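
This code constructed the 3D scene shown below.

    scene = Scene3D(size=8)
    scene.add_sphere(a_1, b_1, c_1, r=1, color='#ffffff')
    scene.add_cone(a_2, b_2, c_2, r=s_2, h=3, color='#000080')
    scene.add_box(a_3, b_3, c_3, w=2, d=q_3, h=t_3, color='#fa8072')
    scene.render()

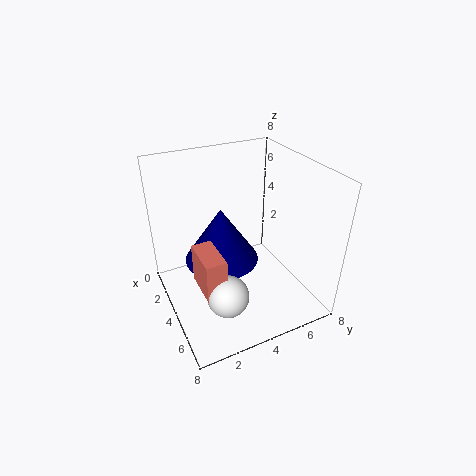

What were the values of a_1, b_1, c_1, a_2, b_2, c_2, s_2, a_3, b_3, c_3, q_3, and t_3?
a_1 = 7
b_1 = 2
c_1 = 3
a_2 = 4
b_2 = 3
c_2 = 3
s_2 = 2
a_3 = 5
b_3 = 1
c_3 = 3
q_3 = 1
t_3 = 2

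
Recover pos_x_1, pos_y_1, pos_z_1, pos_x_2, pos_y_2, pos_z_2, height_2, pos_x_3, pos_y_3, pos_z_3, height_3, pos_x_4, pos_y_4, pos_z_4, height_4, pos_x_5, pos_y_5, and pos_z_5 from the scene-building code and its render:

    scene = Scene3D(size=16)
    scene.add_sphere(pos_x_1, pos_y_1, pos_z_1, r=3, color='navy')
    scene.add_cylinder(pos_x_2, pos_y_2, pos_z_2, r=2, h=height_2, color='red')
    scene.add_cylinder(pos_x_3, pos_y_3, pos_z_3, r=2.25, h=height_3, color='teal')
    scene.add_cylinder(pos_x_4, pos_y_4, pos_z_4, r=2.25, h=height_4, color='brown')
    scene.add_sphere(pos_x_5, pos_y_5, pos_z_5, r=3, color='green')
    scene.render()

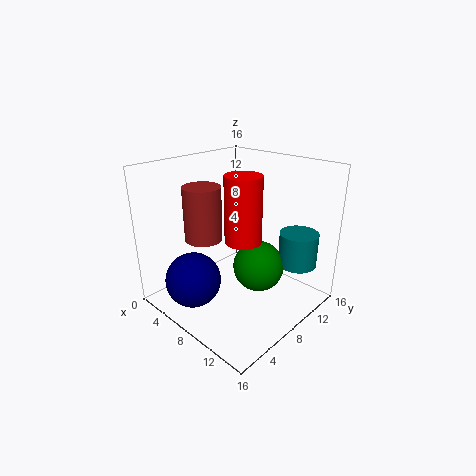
pos_x_1 = 6
pos_y_1 = 3
pos_z_1 = 4
pos_x_2 = 9
pos_y_2 = 7.75
pos_z_2 = 8
height_2 = 7.25
pos_x_3 = 12.25
pos_y_3 = 13.75
pos_z_3 = 4
height_3 = 4
pos_x_4 = 3
pos_y_4 = 7.25
pos_z_4 = 6.5
height_4 = 6.5
pos_x_5 = 9
pos_y_5 = 10.5
pos_z_5 = 3.75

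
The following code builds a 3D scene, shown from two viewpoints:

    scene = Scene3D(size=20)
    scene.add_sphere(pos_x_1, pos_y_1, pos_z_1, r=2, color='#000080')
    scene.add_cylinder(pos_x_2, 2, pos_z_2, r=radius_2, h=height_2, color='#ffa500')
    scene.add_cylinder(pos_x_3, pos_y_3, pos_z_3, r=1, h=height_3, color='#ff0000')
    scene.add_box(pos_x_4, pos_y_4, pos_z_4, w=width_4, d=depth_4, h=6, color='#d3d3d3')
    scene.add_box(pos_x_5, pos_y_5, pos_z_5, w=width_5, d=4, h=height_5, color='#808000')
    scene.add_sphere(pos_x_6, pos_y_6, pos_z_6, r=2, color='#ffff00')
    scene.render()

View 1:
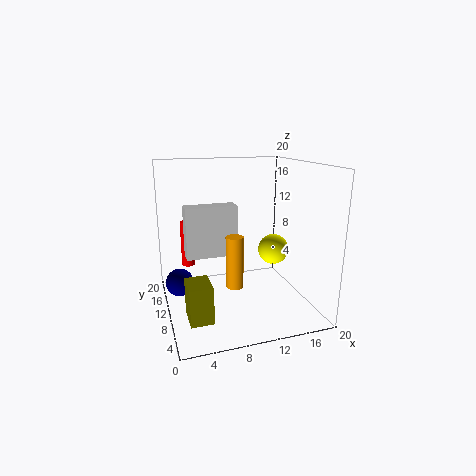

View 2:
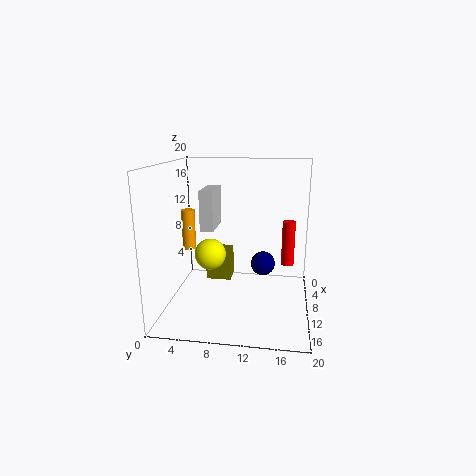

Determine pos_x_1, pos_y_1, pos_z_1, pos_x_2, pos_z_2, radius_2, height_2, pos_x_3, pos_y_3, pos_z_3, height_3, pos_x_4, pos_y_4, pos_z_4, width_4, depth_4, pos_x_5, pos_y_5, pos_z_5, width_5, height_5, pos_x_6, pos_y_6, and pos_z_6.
pos_x_1 = 2, pos_y_1 = 13, pos_z_1 = 3, pos_x_2 = 7, pos_z_2 = 7, radius_2 = 1, height_2 = 6, pos_x_3 = 4, pos_y_3 = 17, pos_z_3 = 4, height_3 = 7, pos_x_4 = 2, pos_y_4 = 4, pos_z_4 = 10, width_4 = 6, depth_4 = 2, pos_x_5 = 2, pos_y_5 = 4, pos_z_5 = 1, width_5 = 3, height_5 = 5, pos_x_6 = 14, pos_y_6 = 7, pos_z_6 = 9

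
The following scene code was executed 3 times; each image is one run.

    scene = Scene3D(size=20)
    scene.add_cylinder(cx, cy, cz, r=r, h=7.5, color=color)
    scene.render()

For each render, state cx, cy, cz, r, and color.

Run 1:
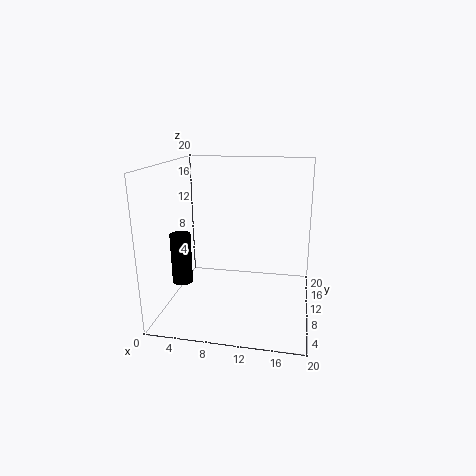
cx = 1.5; cy = 10; cz = 2.5; r = 1.5; color = 'black'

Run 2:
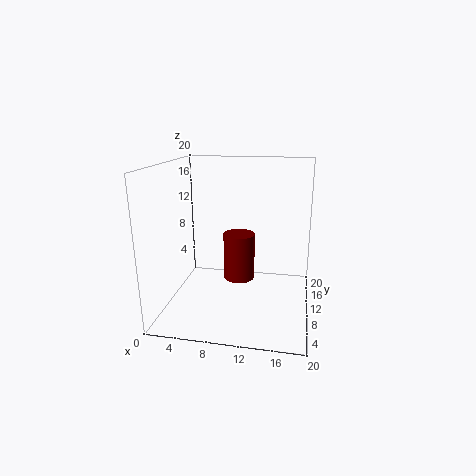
cx = 9; cy = 16; cz = 1; r = 2.5; color = 'maroon'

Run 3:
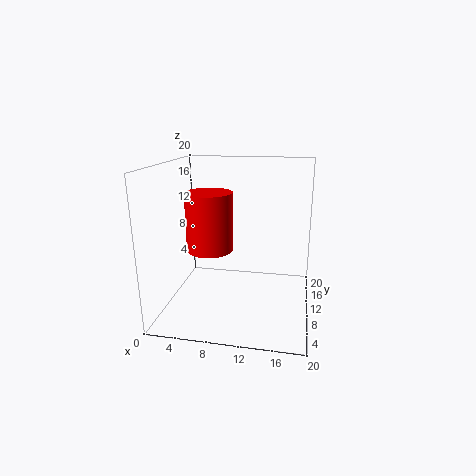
cx = 7; cy = 6.5; cz = 9.5; r = 3; color = 'red'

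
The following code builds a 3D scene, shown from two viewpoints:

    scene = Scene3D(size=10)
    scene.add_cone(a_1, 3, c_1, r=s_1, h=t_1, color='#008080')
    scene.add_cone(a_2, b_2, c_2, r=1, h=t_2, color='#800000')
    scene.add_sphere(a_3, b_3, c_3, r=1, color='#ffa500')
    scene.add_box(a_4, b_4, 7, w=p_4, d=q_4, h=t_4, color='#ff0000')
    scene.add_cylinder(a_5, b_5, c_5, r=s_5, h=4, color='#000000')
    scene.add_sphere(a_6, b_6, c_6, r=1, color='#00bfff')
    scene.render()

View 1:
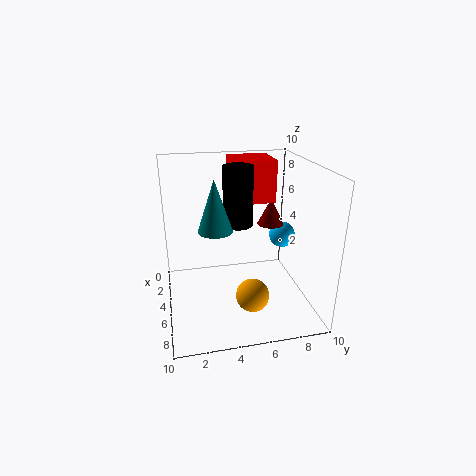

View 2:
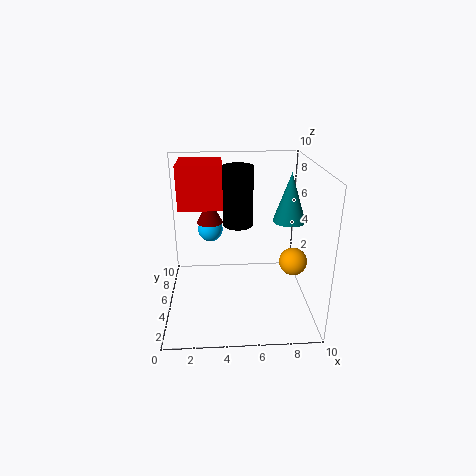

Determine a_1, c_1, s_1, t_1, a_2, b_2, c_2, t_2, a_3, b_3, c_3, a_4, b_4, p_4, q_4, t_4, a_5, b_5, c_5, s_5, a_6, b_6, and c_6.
a_1 = 8; c_1 = 7; s_1 = 1; t_1 = 3; a_2 = 3; b_2 = 8; c_2 = 5; t_2 = 2; a_3 = 9; b_3 = 5; c_3 = 3; a_4 = 1; b_4 = 5; p_4 = 3; q_4 = 3; t_4 = 3; a_5 = 5; b_5 = 5; c_5 = 6; s_5 = 1; a_6 = 3; b_6 = 9; c_6 = 4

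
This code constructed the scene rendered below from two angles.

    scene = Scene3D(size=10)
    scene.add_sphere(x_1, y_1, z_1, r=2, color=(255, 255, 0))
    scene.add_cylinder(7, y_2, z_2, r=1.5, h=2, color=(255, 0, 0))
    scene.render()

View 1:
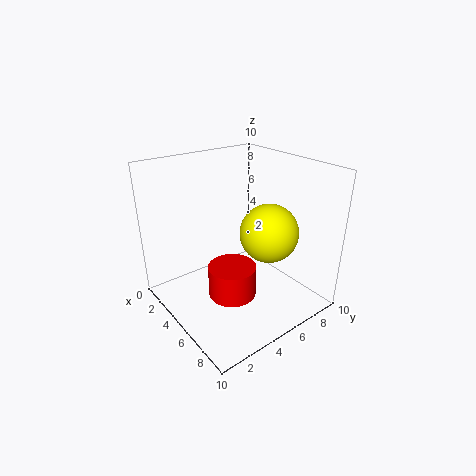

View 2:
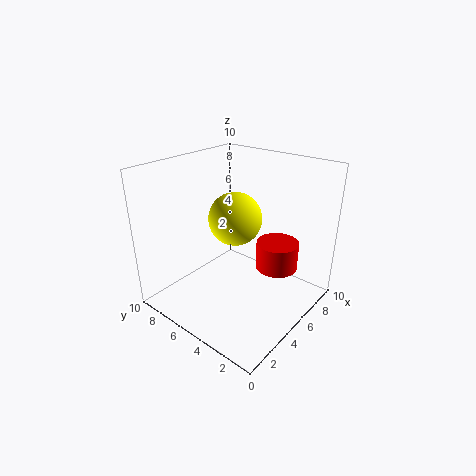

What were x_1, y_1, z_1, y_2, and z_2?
x_1 = 6.5; y_1 = 6.5; z_1 = 5.5; y_2 = 3; z_2 = 2.5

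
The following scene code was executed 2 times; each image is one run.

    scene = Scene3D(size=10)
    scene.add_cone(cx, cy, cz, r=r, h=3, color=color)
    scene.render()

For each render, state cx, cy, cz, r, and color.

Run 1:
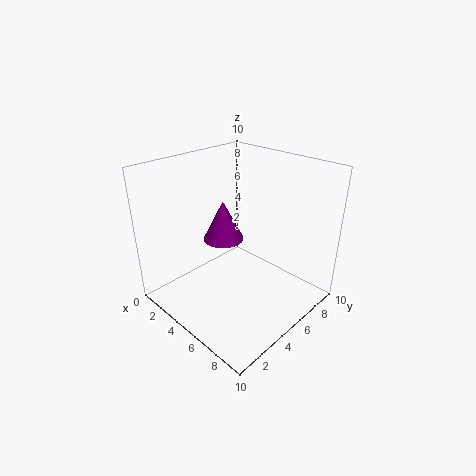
cx = 3
cy = 5.5
cz = 4
r = 1.5
color = 'purple'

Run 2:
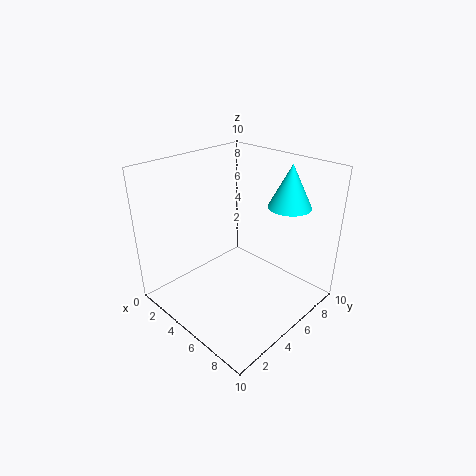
cx = 7
cy = 8
cz = 7
r = 1.5
color = 'cyan'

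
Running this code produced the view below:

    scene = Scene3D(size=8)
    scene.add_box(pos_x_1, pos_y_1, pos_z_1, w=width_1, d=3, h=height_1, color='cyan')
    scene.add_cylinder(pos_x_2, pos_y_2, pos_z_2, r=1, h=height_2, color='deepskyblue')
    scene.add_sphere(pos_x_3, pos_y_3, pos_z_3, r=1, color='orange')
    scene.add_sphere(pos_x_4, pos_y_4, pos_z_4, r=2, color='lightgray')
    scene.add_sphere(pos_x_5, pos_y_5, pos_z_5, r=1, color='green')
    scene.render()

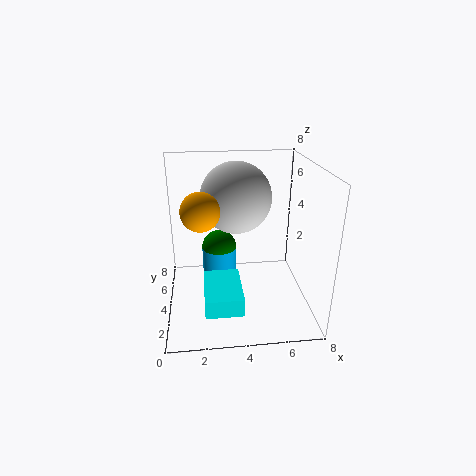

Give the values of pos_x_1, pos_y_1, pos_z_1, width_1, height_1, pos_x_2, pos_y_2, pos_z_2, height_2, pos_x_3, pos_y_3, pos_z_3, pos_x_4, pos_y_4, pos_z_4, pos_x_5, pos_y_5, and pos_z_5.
pos_x_1 = 2
pos_y_1 = 1
pos_z_1 = 1
width_1 = 2
height_1 = 1
pos_x_2 = 3
pos_y_2 = 5
pos_z_2 = 1
height_2 = 2
pos_x_3 = 2
pos_y_3 = 3
pos_z_3 = 6
pos_x_4 = 4
pos_y_4 = 5
pos_z_4 = 6
pos_x_5 = 3
pos_y_5 = 5
pos_z_5 = 3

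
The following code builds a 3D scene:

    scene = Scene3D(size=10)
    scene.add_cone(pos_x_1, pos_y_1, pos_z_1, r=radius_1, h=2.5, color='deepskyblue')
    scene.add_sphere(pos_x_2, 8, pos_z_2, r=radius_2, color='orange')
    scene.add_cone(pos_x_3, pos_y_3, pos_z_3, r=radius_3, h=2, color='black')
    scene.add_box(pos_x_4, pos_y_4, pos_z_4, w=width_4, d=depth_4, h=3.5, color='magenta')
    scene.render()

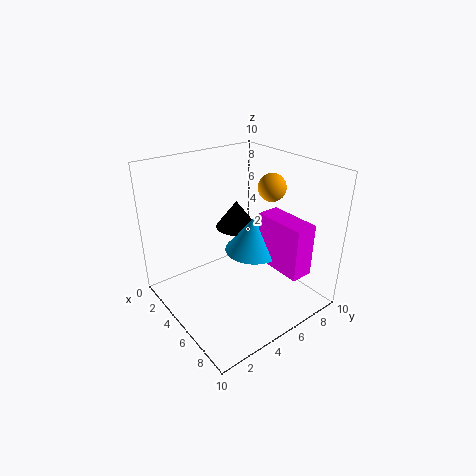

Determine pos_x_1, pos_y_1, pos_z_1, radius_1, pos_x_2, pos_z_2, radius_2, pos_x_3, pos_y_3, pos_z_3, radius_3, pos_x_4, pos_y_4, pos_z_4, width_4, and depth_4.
pos_x_1 = 5.5, pos_y_1 = 6, pos_z_1 = 4, radius_1 = 2, pos_x_2 = 5, pos_z_2 = 8, radius_2 = 1, pos_x_3 = 3.5, pos_y_3 = 6, pos_z_3 = 5, radius_3 = 1.5, pos_x_4 = 6, pos_y_4 = 6, pos_z_4 = 3.5, width_4 = 3.5, depth_4 = 1.5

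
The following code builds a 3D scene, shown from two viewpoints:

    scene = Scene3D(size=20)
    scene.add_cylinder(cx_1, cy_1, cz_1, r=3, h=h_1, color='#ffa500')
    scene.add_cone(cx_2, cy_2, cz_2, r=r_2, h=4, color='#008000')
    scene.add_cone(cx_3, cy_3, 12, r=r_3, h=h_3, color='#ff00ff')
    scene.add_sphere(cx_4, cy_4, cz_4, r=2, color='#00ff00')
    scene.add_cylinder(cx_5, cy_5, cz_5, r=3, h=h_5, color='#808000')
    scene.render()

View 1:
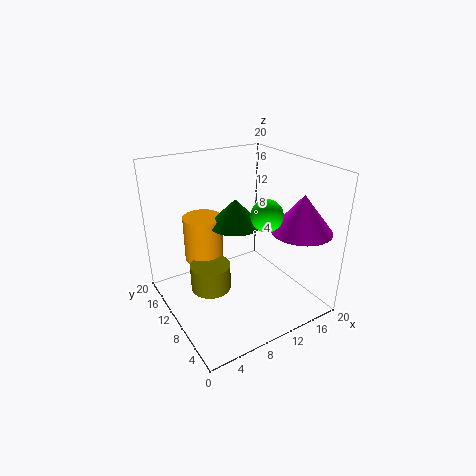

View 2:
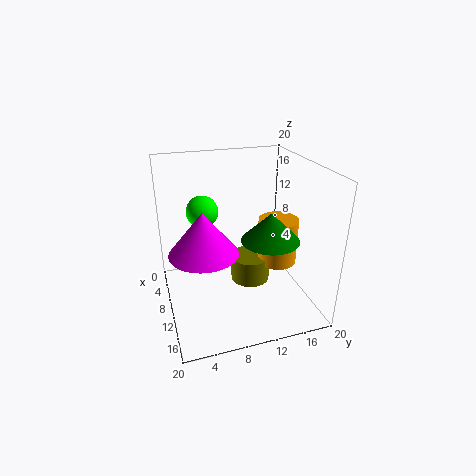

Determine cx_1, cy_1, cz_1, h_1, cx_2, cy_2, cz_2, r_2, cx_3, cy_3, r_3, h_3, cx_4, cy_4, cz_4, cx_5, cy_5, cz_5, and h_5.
cx_1 = 8; cy_1 = 17; cz_1 = 4; h_1 = 7; cx_2 = 12; cy_2 = 14; cz_2 = 10; r_2 = 4; cx_3 = 16; cy_3 = 4; r_3 = 4; h_3 = 5; cx_4 = 11; cy_4 = 5; cz_4 = 15; cx_5 = 7; cy_5 = 13; cz_5 = 1; h_5 = 4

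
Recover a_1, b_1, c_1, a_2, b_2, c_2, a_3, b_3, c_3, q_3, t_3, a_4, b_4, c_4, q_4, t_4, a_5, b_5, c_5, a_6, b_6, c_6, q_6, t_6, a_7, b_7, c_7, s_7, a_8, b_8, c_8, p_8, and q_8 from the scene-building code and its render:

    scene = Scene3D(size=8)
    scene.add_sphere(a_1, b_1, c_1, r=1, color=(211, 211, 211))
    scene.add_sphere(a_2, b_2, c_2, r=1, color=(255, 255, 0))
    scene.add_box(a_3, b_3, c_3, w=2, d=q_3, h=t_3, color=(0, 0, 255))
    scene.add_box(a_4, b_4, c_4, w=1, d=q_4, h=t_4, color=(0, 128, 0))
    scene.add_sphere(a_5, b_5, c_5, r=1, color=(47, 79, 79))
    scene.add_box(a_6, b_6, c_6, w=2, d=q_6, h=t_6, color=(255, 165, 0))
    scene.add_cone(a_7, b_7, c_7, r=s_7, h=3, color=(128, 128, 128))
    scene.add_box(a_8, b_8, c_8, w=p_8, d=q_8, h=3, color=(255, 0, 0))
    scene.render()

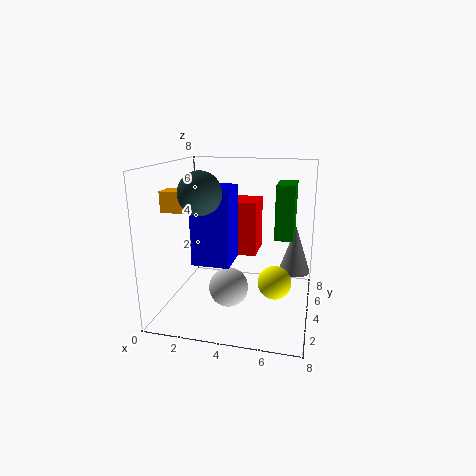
a_1 = 4; b_1 = 2; c_1 = 2; a_2 = 6; b_2 = 5; c_2 = 1; a_3 = 2; b_3 = 2; c_3 = 3; q_3 = 2; t_3 = 4; a_4 = 6; b_4 = 4; c_4 = 4; q_4 = 2; t_4 = 3; a_5 = 3; b_5 = 1; c_5 = 7; a_6 = 1; b_6 = 1; c_6 = 6; q_6 = 1; t_6 = 1; a_7 = 7; b_7 = 7; c_7 = 1; s_7 = 1; a_8 = 3; b_8 = 4; c_8 = 3; p_8 = 2; q_8 = 2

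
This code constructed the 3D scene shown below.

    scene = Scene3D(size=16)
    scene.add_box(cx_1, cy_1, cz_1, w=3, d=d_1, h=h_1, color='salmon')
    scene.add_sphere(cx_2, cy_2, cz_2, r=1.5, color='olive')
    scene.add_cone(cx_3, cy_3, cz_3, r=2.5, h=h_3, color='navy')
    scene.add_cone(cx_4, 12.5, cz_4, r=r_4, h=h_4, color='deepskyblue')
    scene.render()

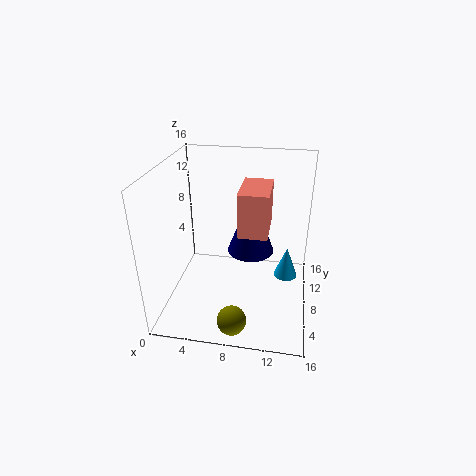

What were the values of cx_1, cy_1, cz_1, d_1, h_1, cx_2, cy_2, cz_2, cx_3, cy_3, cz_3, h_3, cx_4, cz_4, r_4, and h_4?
cx_1 = 8.5, cy_1 = 4.5, cz_1 = 10, d_1 = 5, h_1 = 4.5, cx_2 = 8.5, cy_2 = 1.5, cz_2 = 2, cx_3 = 9.5, cy_3 = 7.5, cz_3 = 7, h_3 = 6.5, cx_4 = 13.5, cz_4 = 0.5, r_4 = 1.5, h_4 = 4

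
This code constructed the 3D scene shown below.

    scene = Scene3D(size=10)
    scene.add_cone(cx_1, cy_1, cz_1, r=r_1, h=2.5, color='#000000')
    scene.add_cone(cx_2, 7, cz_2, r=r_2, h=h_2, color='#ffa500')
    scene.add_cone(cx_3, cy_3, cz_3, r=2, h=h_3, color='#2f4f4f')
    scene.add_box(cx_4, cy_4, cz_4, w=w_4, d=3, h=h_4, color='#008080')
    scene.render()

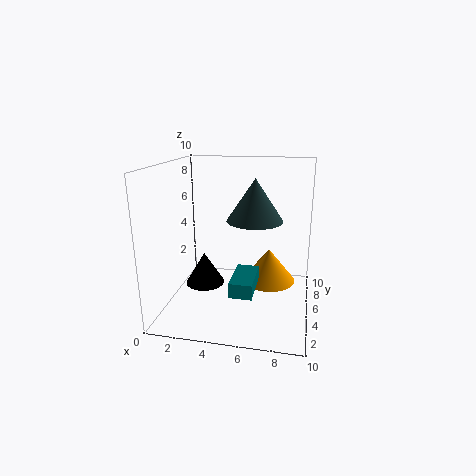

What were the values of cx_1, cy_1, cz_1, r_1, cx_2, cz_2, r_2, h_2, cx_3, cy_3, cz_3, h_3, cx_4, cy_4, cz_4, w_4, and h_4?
cx_1 = 2; cy_1 = 6.5; cz_1 = 0.5; r_1 = 1.5; cx_2 = 7; cz_2 = 1; r_2 = 2; h_2 = 2.5; cx_3 = 6; cy_3 = 6; cz_3 = 6; h_3 = 3; cx_4 = 5; cy_4 = 2; cz_4 = 2; w_4 = 1.5; h_4 = 1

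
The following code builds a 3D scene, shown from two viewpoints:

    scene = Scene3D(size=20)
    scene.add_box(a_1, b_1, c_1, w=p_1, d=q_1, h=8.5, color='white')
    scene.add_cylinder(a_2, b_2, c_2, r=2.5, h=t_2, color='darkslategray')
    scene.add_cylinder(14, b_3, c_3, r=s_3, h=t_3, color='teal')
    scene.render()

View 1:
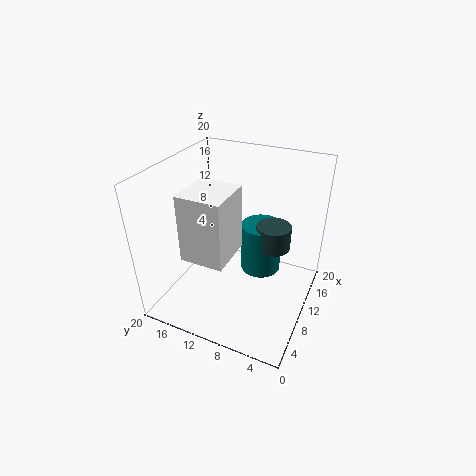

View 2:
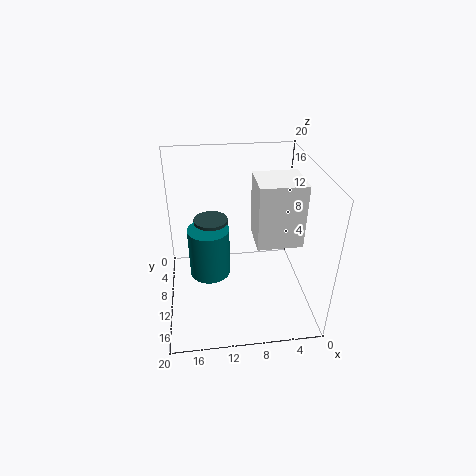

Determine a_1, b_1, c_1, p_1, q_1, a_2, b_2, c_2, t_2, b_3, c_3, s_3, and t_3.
a_1 = 2
b_1 = 8.5
c_1 = 10.5
p_1 = 6
q_1 = 5.5
a_2 = 13.5
b_2 = 6
c_2 = 7.5
t_2 = 3.5
b_3 = 8
c_3 = 3
s_3 = 3
t_3 = 7.5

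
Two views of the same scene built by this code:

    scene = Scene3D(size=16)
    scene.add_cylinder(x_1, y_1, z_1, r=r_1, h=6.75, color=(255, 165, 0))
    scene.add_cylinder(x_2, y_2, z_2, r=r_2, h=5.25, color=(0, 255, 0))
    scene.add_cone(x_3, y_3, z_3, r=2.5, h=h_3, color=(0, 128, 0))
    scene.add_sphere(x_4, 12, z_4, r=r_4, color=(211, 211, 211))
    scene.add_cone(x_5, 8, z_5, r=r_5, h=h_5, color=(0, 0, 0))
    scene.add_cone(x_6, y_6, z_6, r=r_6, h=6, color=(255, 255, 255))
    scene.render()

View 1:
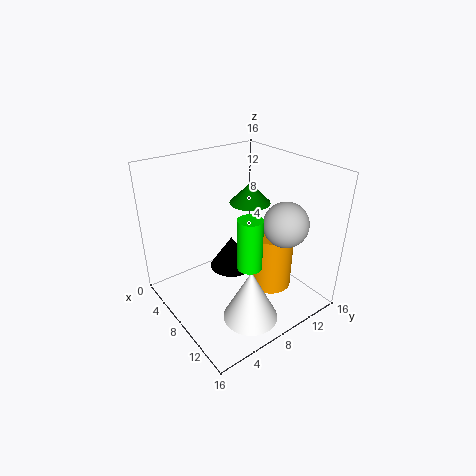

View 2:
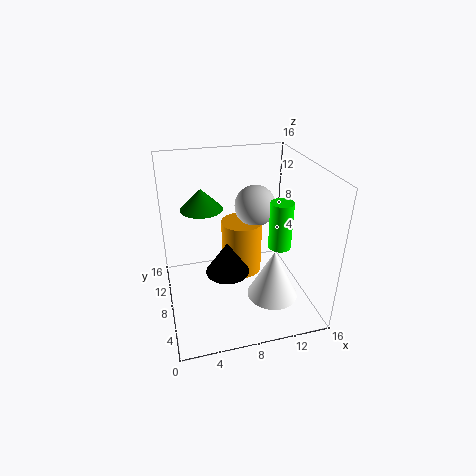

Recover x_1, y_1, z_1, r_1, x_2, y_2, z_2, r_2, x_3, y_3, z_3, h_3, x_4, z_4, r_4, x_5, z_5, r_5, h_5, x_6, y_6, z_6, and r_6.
x_1 = 9.5; y_1 = 11.75; z_1 = 1.25; r_1 = 2.5; x_2 = 12.25; y_2 = 6.25; z_2 = 7.25; r_2 = 1.25; x_3 = 4.75; y_3 = 12.25; z_3 = 10; h_3 = 2.5; x_4 = 11.25; z_4 = 9.75; r_4 = 2.5; x_5 = 6.75; z_5 = 3.75; r_5 = 2.5; h_5 = 3.75; x_6 = 12; y_6 = 6.75; z_6 = 0.25; r_6 = 3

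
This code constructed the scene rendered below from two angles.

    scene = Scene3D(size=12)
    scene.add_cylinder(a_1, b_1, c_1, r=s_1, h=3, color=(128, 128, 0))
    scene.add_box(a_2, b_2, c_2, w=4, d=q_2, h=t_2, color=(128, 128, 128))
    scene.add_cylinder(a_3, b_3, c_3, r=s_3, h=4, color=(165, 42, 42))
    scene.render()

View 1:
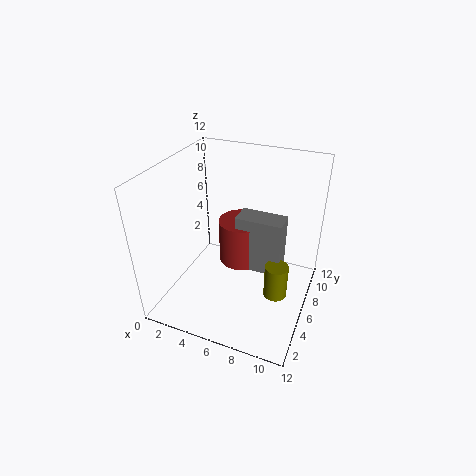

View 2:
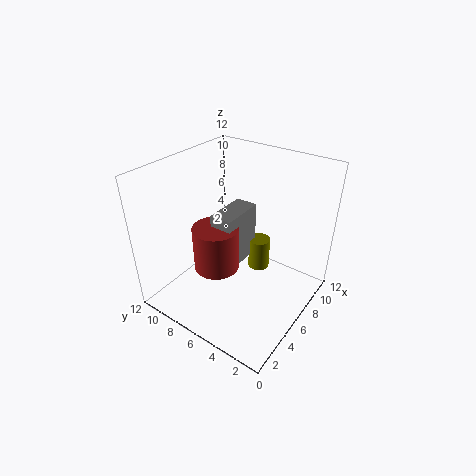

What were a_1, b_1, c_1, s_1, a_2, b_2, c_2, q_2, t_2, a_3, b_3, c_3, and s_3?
a_1 = 9.5
b_1 = 6
c_1 = 1
s_1 = 1
a_2 = 5.5
b_2 = 6.5
c_2 = 2.5
q_2 = 2
t_2 = 5
a_3 = 5.5
b_3 = 8
c_3 = 2.5
s_3 = 2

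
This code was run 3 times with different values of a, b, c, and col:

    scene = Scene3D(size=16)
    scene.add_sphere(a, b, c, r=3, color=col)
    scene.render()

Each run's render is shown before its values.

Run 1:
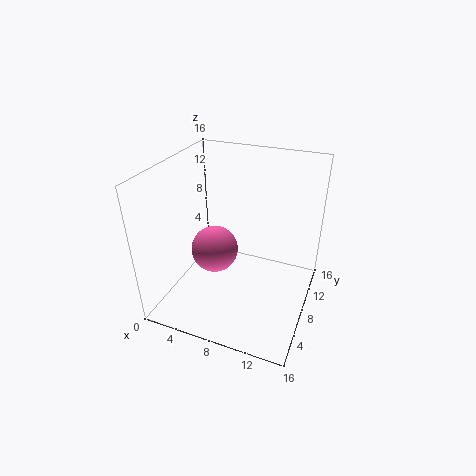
a = 3.5; b = 11; c = 3.5; col = 'hotpink'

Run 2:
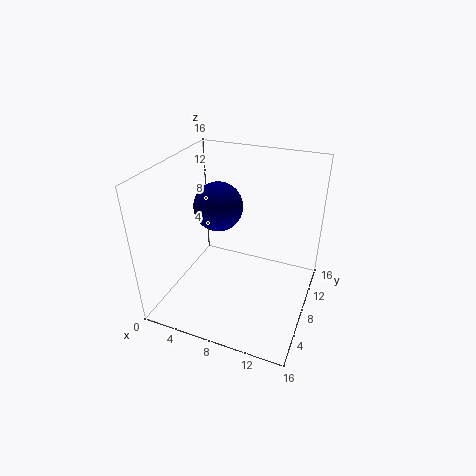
a = 4; b = 11.5; c = 9.5; col = 'navy'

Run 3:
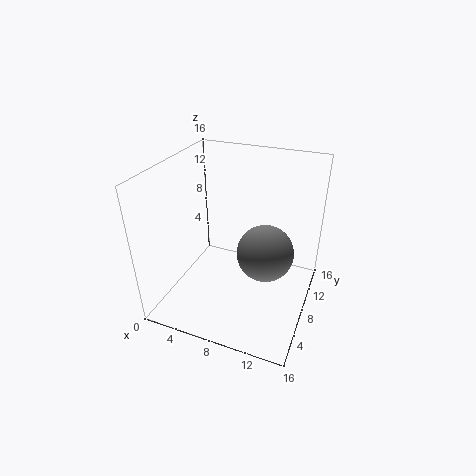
a = 11.5; b = 7; c = 7.5; col = 'gray'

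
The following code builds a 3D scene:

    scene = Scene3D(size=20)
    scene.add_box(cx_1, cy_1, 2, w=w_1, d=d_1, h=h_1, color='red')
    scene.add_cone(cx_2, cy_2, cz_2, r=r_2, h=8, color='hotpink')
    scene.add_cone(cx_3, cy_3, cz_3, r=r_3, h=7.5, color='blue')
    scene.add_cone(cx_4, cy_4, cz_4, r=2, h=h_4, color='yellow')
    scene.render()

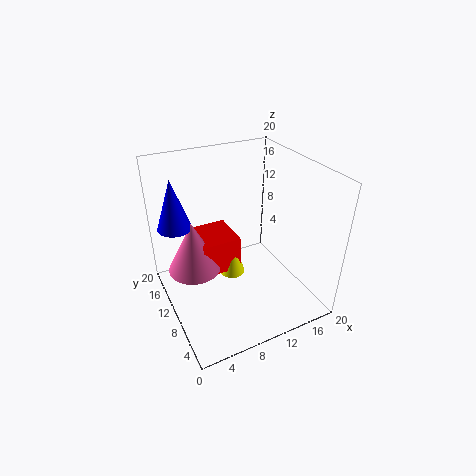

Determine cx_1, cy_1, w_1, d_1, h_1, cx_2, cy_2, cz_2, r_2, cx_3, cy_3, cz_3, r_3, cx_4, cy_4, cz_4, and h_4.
cx_1 = 6
cy_1 = 13
w_1 = 6
d_1 = 6.5
h_1 = 5.5
cx_2 = 5
cy_2 = 15
cz_2 = 3
r_2 = 4
cx_3 = 3
cy_3 = 16.5
cz_3 = 10
r_3 = 2.5
cx_4 = 11
cy_4 = 14
cz_4 = 1
h_4 = 6.5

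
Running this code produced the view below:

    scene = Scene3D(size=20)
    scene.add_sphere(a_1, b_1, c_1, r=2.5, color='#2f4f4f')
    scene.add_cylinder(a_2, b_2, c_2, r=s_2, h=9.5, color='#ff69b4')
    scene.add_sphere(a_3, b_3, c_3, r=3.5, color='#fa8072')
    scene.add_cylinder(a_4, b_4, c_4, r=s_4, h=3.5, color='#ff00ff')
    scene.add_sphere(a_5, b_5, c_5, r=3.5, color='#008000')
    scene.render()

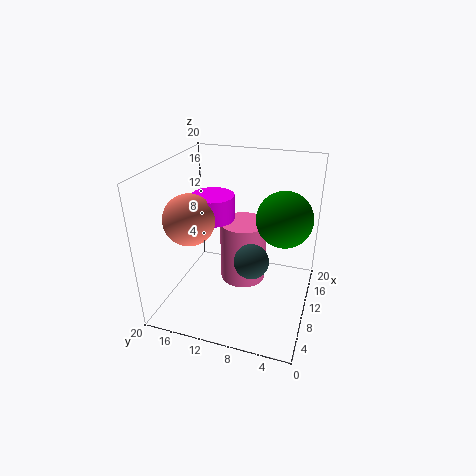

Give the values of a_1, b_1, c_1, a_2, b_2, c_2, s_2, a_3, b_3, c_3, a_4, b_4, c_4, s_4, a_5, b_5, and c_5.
a_1 = 10, b_1 = 8, c_1 = 6.5, a_2 = 14, b_2 = 10.5, c_2 = 1, s_2 = 3.5, a_3 = 7.5, b_3 = 16, c_3 = 13, a_4 = 11, b_4 = 14, c_4 = 12, s_4 = 3, a_5 = 8.5, b_5 = 3.5, c_5 = 14.5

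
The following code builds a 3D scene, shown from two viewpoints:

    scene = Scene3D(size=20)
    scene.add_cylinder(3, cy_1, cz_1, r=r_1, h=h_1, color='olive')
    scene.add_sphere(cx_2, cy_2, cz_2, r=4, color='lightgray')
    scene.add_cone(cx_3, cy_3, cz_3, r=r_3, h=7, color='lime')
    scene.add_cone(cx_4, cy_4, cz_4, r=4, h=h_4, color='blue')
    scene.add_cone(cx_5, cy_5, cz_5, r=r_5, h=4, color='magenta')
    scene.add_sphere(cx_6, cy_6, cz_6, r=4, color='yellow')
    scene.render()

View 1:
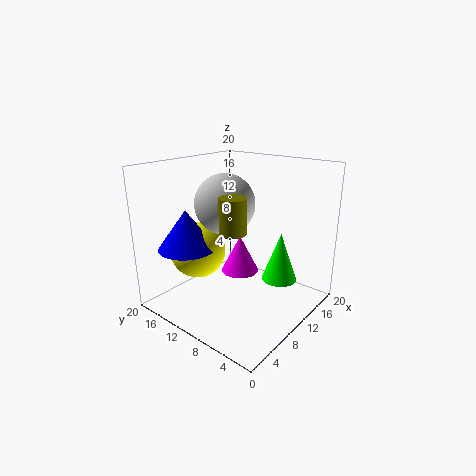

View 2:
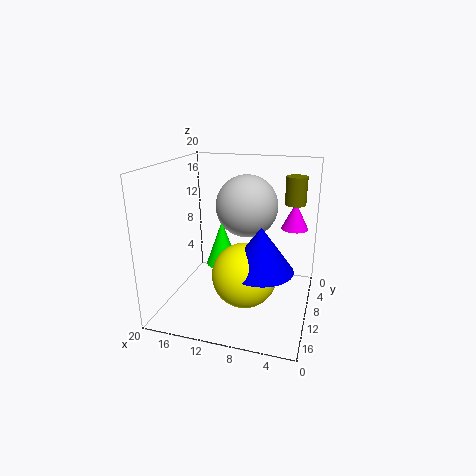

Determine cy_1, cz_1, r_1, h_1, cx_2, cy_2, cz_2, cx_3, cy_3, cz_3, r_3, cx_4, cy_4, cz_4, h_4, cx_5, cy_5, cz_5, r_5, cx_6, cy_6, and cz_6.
cy_1 = 5, cz_1 = 14, r_1 = 1.5, h_1 = 4, cx_2 = 8.5, cy_2 = 11, cz_2 = 15, cx_3 = 14, cy_3 = 5.5, cz_3 = 3.5, r_3 = 2.5, cx_4 = 5.5, cy_4 = 15.5, cz_4 = 8.5, h_4 = 5.5, cx_5 = 3, cy_5 = 4, cz_5 = 10, r_5 = 2, cx_6 = 7.5, cy_6 = 15.5, cz_6 = 7.5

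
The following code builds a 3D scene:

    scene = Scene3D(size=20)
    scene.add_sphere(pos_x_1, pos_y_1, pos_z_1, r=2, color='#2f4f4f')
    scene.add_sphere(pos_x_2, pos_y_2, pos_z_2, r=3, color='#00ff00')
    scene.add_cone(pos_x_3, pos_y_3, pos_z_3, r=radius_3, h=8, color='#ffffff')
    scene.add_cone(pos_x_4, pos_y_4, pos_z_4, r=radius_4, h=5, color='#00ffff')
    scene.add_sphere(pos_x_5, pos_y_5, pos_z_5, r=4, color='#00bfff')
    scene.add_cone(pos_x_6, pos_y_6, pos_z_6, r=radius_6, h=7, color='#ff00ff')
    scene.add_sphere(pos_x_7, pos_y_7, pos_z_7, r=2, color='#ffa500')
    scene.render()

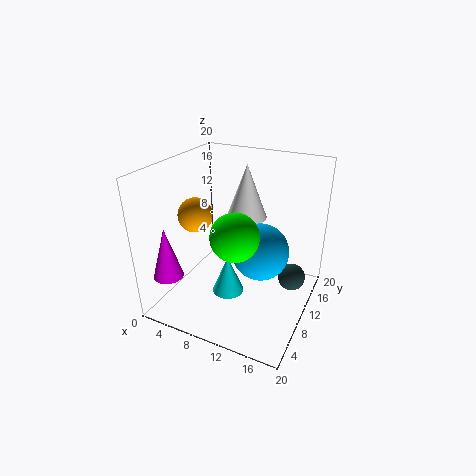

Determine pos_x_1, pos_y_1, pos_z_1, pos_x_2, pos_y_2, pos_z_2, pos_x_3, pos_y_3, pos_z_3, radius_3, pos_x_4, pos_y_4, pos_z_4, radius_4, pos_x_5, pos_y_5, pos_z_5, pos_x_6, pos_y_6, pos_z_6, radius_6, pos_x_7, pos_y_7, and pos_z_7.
pos_x_1 = 17; pos_y_1 = 14; pos_z_1 = 3; pos_x_2 = 12; pos_y_2 = 5; pos_z_2 = 13; pos_x_3 = 9; pos_y_3 = 15; pos_z_3 = 11; radius_3 = 3; pos_x_4 = 11; pos_y_4 = 5; pos_z_4 = 5; radius_4 = 2; pos_x_5 = 13; pos_y_5 = 11; pos_z_5 = 8; pos_x_6 = 3; pos_y_6 = 3; pos_z_6 = 6; radius_6 = 2; pos_x_7 = 8; pos_y_7 = 3; pos_z_7 = 16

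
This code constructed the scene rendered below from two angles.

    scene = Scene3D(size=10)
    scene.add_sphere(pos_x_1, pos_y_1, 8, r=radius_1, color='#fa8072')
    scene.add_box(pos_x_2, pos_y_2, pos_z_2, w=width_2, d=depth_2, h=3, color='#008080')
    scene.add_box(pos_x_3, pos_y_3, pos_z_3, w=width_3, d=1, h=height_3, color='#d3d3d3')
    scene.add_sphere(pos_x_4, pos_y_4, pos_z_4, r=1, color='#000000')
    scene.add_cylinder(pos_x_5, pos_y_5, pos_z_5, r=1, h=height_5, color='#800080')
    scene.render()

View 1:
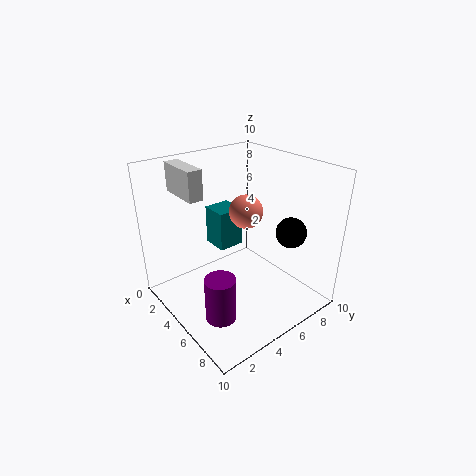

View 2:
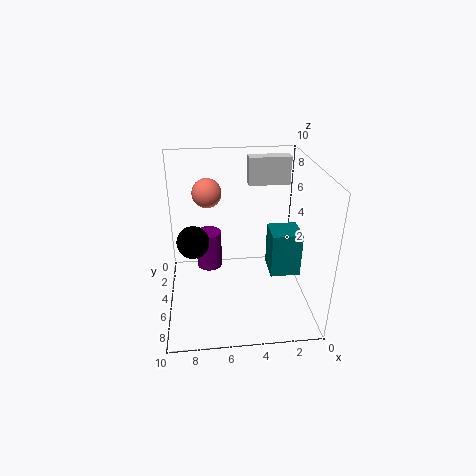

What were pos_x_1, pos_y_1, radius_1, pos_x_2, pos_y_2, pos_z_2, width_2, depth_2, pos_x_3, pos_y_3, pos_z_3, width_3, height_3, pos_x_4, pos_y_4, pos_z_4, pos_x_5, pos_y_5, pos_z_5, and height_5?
pos_x_1 = 7
pos_y_1 = 4
radius_1 = 1
pos_x_2 = 1
pos_y_2 = 5
pos_z_2 = 3
width_2 = 2
depth_2 = 2
pos_x_3 = 1
pos_y_3 = 2
pos_z_3 = 8
width_3 = 3
height_3 = 2
pos_x_4 = 8
pos_y_4 = 7
pos_z_4 = 6
pos_x_5 = 7
pos_y_5 = 2
pos_z_5 = 1
height_5 = 3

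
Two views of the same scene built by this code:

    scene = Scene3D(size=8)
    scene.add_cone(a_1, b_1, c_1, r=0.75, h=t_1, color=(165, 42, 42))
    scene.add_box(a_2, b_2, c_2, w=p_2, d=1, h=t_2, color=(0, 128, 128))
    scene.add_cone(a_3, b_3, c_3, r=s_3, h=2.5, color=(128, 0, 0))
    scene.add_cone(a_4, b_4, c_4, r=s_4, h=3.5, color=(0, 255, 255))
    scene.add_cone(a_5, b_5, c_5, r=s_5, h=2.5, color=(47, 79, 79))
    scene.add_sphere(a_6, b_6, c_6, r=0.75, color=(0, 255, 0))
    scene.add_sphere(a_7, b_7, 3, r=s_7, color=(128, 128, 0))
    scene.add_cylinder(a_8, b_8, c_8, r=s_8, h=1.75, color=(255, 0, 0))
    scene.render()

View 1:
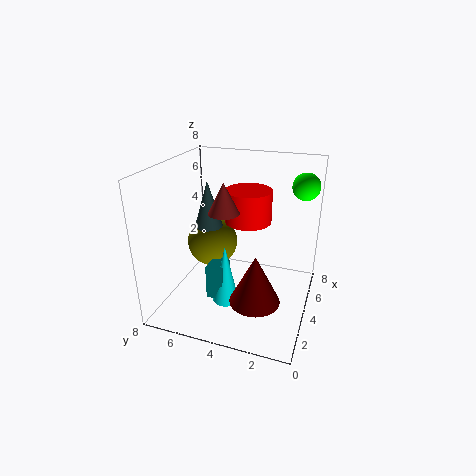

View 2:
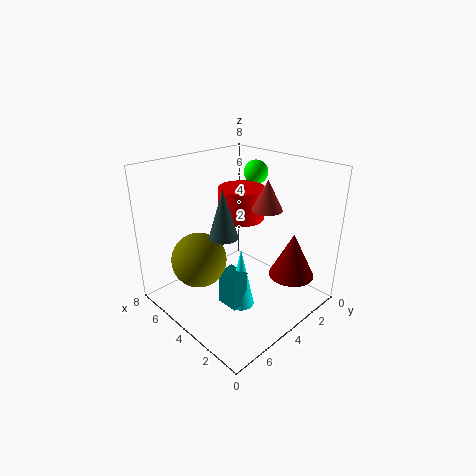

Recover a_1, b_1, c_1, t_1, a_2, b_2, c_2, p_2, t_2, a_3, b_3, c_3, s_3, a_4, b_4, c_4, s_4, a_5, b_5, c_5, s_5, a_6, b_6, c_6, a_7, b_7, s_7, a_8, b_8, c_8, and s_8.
a_1 = 2
b_1 = 4
c_1 = 6.25
t_1 = 1.5
a_2 = 2.75
b_2 = 4.5
c_2 = 0.5
p_2 = 1.25
t_2 = 2
a_3 = 1.5
b_3 = 2.25
c_3 = 2
s_3 = 1.25
a_4 = 3.25
b_4 = 4.5
c_4 = 0.25
s_4 = 0.75
a_5 = 3.5
b_5 = 5.5
c_5 = 4.75
s_5 = 0.75
a_6 = 5.75
b_6 = 0.75
c_6 = 6.75
a_7 = 5
b_7 = 6
s_7 = 1.5
a_8 = 4.25
b_8 = 3.5
c_8 = 5
s_8 = 1.25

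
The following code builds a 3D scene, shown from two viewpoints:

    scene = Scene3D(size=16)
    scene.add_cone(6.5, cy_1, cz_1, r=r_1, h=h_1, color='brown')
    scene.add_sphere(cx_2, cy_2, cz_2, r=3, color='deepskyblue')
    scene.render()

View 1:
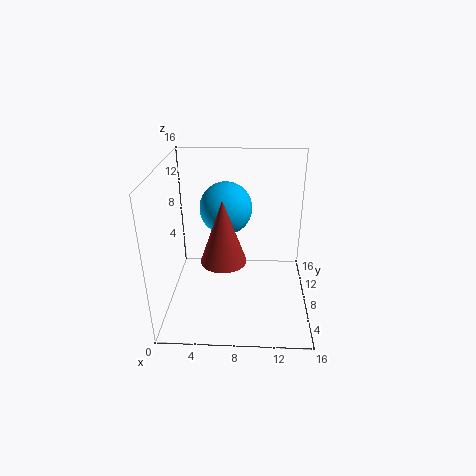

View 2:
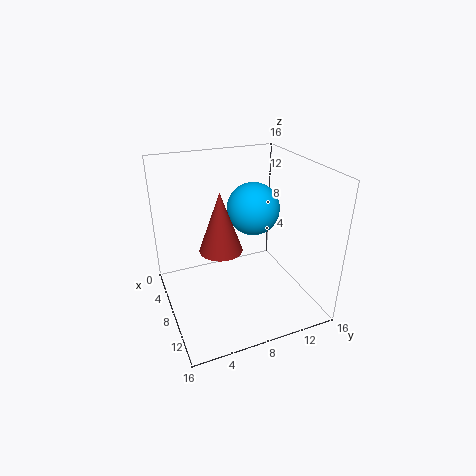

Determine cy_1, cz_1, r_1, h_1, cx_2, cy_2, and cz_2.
cy_1 = 6.5
cz_1 = 6
r_1 = 2.5
h_1 = 7
cx_2 = 6.5
cy_2 = 10.5
cz_2 = 10.5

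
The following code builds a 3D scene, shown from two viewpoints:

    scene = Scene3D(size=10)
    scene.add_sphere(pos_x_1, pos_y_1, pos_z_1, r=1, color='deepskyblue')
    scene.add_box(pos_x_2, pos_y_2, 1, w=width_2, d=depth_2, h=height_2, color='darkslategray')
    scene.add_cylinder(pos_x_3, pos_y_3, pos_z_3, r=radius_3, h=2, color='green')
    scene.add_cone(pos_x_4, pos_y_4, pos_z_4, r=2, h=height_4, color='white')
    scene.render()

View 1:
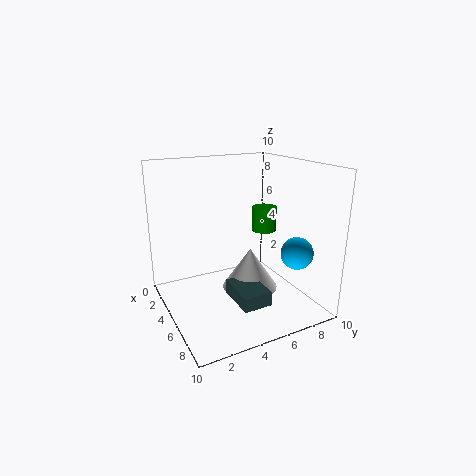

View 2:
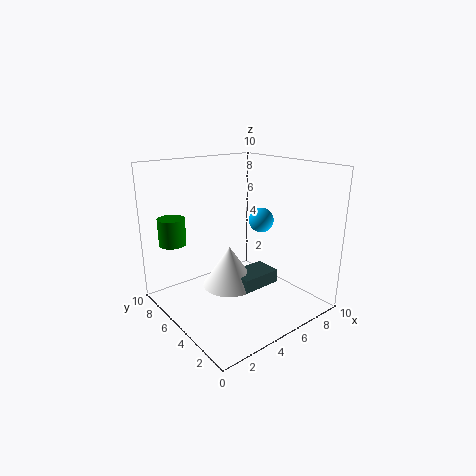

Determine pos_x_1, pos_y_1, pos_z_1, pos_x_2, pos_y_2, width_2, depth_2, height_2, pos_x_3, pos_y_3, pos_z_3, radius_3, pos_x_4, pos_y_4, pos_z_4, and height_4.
pos_x_1 = 9, pos_y_1 = 7, pos_z_1 = 5, pos_x_2 = 5, pos_y_2 = 4, width_2 = 3, depth_2 = 2, height_2 = 1, pos_x_3 = 2, pos_y_3 = 9, pos_z_3 = 4, radius_3 = 1, pos_x_4 = 5, pos_y_4 = 6, pos_z_4 = 1, height_4 = 3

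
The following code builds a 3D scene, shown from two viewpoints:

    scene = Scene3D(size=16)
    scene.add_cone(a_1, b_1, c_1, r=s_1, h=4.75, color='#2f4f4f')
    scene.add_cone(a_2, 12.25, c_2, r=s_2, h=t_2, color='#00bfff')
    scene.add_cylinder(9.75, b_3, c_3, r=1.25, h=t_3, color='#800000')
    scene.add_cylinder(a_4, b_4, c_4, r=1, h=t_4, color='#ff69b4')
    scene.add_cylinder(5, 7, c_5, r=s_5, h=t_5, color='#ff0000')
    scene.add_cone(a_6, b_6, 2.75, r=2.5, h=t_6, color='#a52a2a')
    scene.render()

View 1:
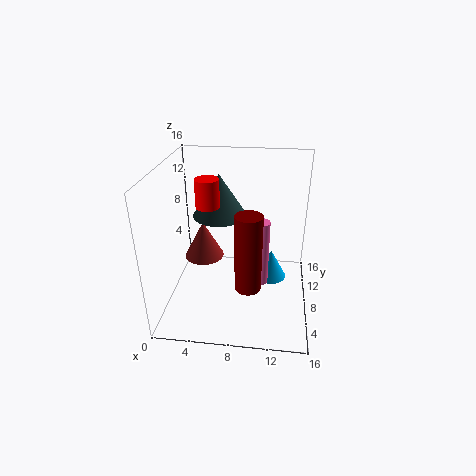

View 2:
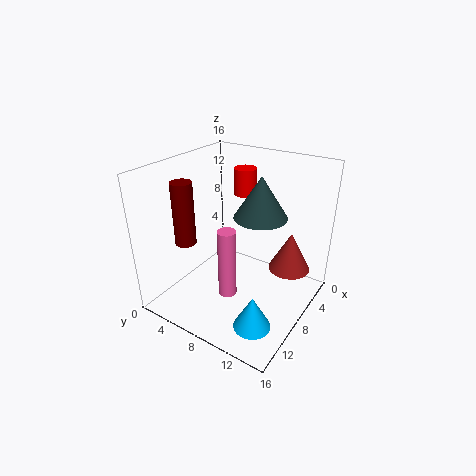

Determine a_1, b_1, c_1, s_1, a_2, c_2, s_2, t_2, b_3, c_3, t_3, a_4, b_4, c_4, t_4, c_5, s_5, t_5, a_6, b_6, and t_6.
a_1 = 5.75
b_1 = 9.5
c_1 = 10
s_1 = 3
a_2 = 11.75
c_2 = 0.25
s_2 = 2
t_2 = 3.75
b_3 = 1.75
c_3 = 6.25
t_3 = 7.5
a_4 = 10.5
b_4 = 8.25
c_4 = 2.25
t_4 = 7.75
c_5 = 12
s_5 = 1.25
t_5 = 3
a_6 = 3
b_6 = 12.25
t_6 = 4.75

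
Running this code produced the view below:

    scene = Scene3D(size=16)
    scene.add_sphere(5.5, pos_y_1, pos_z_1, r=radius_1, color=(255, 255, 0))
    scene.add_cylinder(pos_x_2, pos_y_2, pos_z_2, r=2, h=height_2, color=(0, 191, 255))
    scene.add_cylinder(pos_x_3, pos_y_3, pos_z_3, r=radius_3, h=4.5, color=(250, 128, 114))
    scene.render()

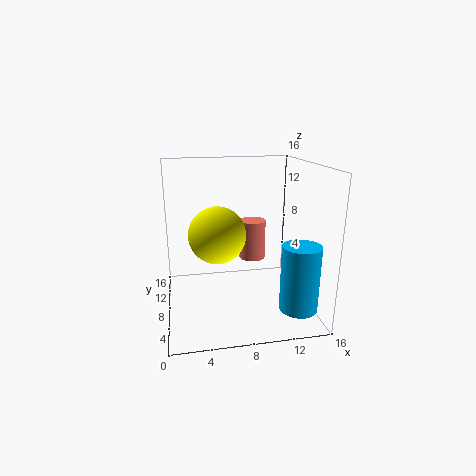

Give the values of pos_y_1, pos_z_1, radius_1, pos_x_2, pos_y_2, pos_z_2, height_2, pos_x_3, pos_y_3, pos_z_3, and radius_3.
pos_y_1 = 6.5
pos_z_1 = 9
radius_1 = 3
pos_x_2 = 13.5
pos_y_2 = 3
pos_z_2 = 1.5
height_2 = 7
pos_x_3 = 10
pos_y_3 = 9.5
pos_z_3 = 5
radius_3 = 1.5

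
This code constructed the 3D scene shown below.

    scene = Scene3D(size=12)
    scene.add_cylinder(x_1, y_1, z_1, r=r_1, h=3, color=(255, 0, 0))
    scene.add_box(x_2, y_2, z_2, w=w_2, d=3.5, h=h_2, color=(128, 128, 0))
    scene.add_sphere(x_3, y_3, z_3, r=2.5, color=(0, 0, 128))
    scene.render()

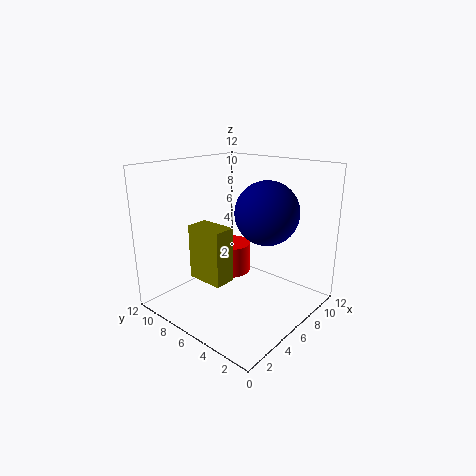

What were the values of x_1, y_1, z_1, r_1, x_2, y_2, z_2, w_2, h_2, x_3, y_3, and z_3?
x_1 = 9.5
y_1 = 10
z_1 = 0.5
r_1 = 2
x_2 = 4.5
y_2 = 7
z_2 = 1.5
w_2 = 2
h_2 = 5
x_3 = 6.5
y_3 = 3.5
z_3 = 8.5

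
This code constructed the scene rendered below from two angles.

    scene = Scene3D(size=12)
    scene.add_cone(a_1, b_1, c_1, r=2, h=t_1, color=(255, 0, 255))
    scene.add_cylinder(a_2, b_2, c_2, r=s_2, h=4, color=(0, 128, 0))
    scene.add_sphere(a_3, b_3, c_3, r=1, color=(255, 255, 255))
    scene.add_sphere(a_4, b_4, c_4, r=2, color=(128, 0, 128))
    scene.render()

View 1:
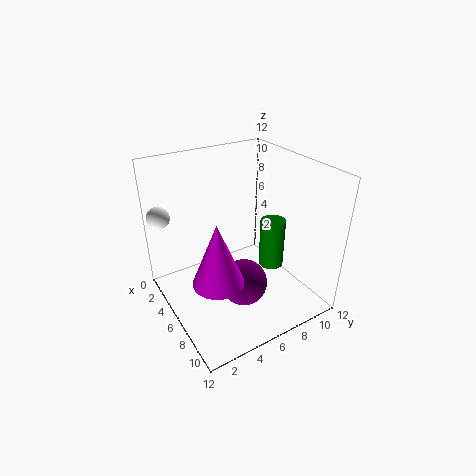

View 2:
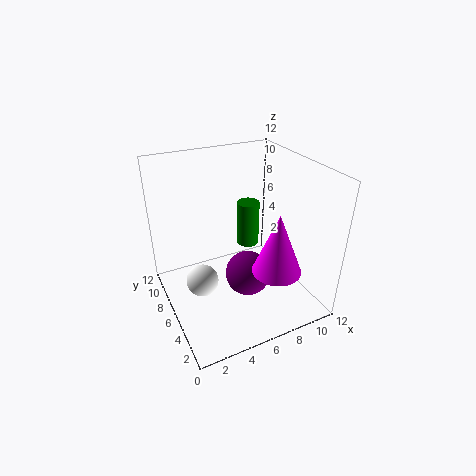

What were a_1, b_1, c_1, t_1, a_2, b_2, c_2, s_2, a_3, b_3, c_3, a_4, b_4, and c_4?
a_1 = 8, b_1 = 3, c_1 = 4, t_1 = 5, a_2 = 8, b_2 = 8, c_2 = 4, s_2 = 1, a_3 = 1, b_3 = 1, c_3 = 7, a_4 = 7, b_4 = 6, c_4 = 2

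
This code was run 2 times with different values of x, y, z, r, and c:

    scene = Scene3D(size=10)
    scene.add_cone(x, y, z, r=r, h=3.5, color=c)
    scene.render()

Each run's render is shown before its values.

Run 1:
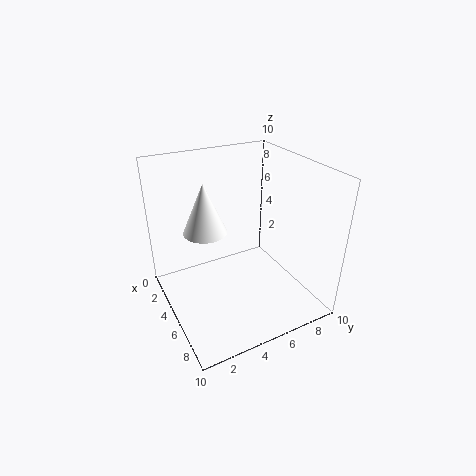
x = 4
y = 3
z = 5.5
r = 1.5
c = 'white'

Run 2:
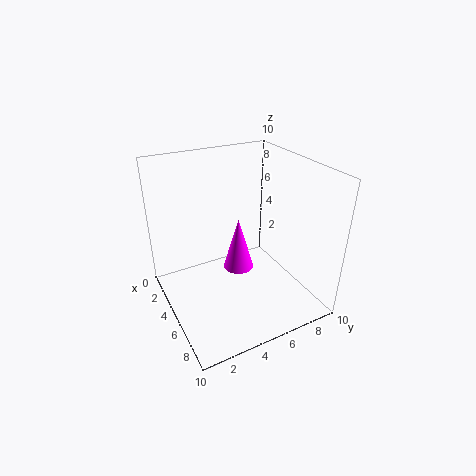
x = 6
y = 4.5
z = 3.5
r = 1
c = 'magenta'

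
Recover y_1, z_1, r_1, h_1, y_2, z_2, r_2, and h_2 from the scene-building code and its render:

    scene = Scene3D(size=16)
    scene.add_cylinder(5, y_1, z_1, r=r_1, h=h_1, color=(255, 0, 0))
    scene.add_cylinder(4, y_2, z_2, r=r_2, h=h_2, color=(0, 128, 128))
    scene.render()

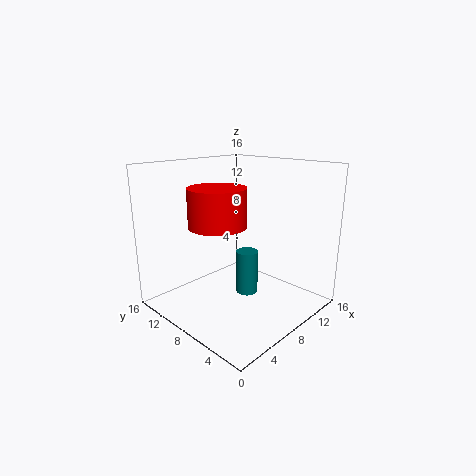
y_1 = 8, z_1 = 10, r_1 = 3, h_1 = 4, y_2 = 3, z_2 = 5, r_2 = 1, h_2 = 4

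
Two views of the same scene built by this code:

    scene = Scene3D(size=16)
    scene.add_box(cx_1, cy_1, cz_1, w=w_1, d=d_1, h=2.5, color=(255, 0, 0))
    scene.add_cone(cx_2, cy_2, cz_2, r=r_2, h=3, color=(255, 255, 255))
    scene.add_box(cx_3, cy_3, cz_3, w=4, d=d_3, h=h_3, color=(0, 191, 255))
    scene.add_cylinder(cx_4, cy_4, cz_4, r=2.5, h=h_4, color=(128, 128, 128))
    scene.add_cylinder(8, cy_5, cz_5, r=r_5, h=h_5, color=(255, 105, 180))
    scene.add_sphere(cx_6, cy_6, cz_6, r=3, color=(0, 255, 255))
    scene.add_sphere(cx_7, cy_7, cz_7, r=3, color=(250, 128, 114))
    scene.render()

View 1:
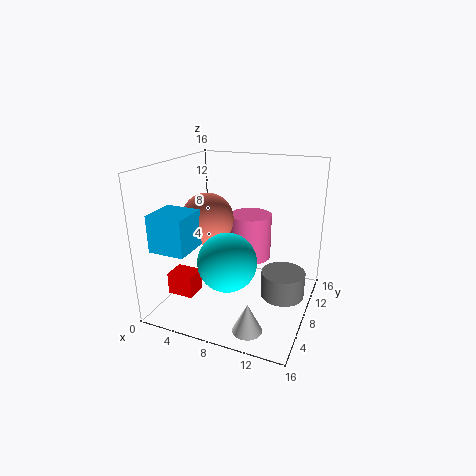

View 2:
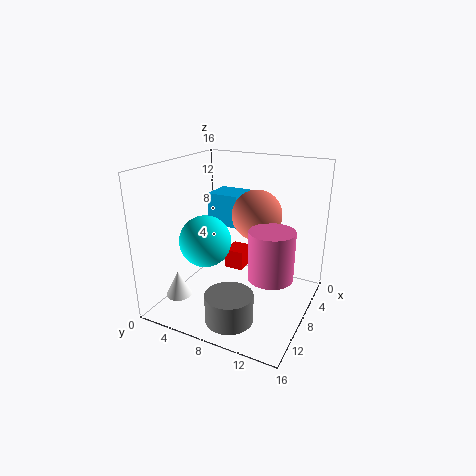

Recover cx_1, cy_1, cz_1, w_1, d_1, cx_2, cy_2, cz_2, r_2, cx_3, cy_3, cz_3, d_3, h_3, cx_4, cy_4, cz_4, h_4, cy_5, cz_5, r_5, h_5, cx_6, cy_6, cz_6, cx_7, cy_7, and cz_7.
cx_1 = 1
cy_1 = 4
cz_1 = 1.5
w_1 = 3
d_1 = 2.5
cx_2 = 11.5
cy_2 = 2
cz_2 = 1
r_2 = 1.5
cx_3 = 0.5
cy_3 = 2
cz_3 = 7.5
d_3 = 4
h_3 = 4
cx_4 = 13
cy_4 = 9.5
cz_4 = 1
h_4 = 3
cy_5 = 12
cz_5 = 4
r_5 = 2.5
h_5 = 5.5
cx_6 = 8.5
cy_6 = 4
cz_6 = 7
cx_7 = 4
cy_7 = 8.5
cz_7 = 9.5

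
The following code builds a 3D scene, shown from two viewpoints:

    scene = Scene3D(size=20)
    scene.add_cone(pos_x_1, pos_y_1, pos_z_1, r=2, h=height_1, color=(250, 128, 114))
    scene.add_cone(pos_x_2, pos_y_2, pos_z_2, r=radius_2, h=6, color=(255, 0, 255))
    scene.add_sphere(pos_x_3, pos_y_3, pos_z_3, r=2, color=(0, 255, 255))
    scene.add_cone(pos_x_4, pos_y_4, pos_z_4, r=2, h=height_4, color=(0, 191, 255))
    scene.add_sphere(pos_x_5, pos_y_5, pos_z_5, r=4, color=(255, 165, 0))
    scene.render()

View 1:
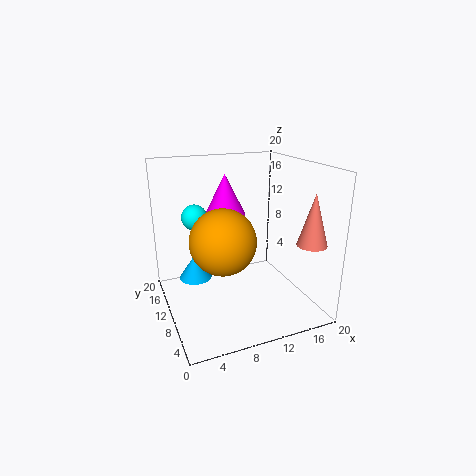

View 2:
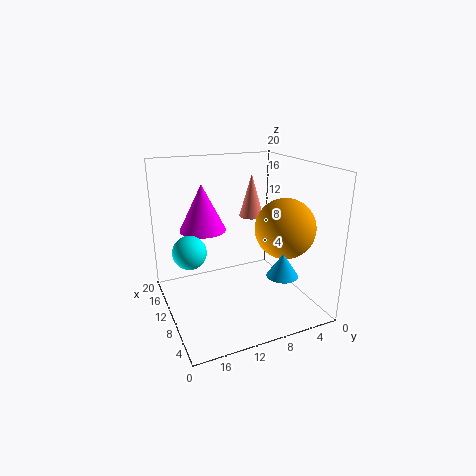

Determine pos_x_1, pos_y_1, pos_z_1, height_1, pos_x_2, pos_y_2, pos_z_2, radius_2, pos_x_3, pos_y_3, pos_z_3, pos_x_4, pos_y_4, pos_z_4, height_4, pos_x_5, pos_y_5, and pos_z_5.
pos_x_1 = 18, pos_y_1 = 4, pos_z_1 = 10, height_1 = 7, pos_x_2 = 10, pos_y_2 = 15, pos_z_2 = 12, radius_2 = 3, pos_x_3 = 6, pos_y_3 = 18, pos_z_3 = 11, pos_x_4 = 3, pos_y_4 = 7, pos_z_4 = 7, height_4 = 3, pos_x_5 = 6, pos_y_5 = 5, pos_z_5 = 12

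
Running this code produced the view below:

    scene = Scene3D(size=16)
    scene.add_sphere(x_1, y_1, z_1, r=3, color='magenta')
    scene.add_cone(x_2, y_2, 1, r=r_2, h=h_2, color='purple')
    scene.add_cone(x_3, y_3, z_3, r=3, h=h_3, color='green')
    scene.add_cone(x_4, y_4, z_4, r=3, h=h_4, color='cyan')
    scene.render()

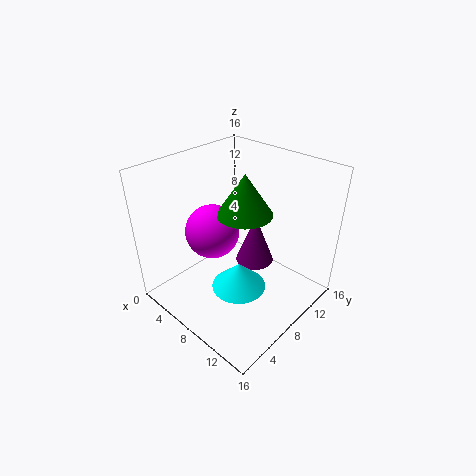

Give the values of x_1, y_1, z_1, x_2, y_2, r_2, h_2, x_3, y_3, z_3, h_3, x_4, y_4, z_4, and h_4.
x_1 = 5.5, y_1 = 6.5, z_1 = 8.5, x_2 = 6, y_2 = 13.5, r_2 = 2.5, h_2 = 6.5, x_3 = 8.5, y_3 = 8.5, z_3 = 11, h_3 = 4.5, x_4 = 9.5, y_4 = 6.5, z_4 = 3, h_4 = 3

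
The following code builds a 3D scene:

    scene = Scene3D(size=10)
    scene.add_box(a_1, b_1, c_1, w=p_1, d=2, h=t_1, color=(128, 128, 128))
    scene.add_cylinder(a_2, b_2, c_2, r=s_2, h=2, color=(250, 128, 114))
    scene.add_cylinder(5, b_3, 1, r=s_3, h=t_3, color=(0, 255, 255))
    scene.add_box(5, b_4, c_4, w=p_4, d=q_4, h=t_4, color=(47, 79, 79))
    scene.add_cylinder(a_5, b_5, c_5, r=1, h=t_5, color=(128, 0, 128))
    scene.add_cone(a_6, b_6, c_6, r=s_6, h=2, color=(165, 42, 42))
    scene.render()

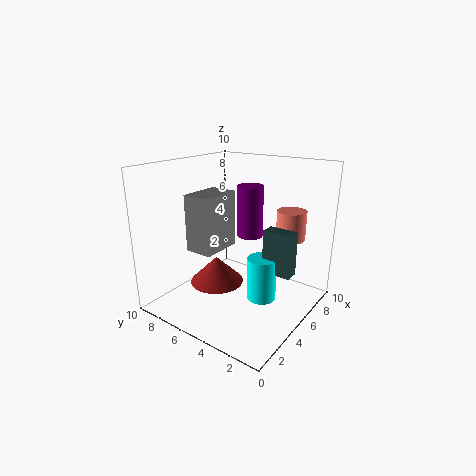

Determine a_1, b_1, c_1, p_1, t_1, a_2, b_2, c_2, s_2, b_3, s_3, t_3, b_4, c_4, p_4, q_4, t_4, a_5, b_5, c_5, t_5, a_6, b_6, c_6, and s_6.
a_1 = 3; b_1 = 6; c_1 = 4; p_1 = 3; t_1 = 4; a_2 = 7; b_2 = 2; c_2 = 5; s_2 = 1; b_3 = 3; s_3 = 1; t_3 = 3; b_4 = 1; c_4 = 3; p_4 = 1; q_4 = 2; t_4 = 3; a_5 = 8; b_5 = 6; c_5 = 4; t_5 = 4; a_6 = 5; b_6 = 7; c_6 = 1; s_6 = 2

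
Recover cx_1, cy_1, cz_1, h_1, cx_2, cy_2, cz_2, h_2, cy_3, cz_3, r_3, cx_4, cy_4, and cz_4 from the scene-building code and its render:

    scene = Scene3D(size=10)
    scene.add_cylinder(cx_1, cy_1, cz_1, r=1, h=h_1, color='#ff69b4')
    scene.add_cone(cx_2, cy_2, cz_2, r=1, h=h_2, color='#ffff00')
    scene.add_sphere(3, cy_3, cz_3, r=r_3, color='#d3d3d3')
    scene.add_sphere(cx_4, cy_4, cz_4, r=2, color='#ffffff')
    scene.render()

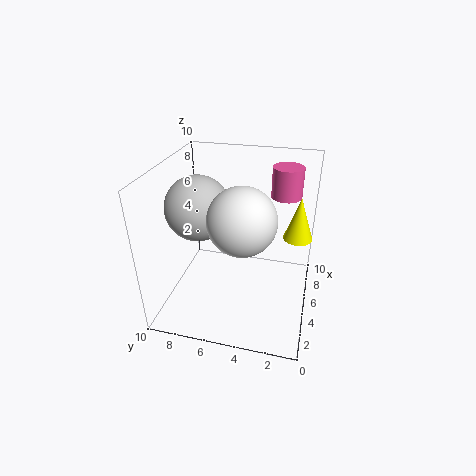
cx_1 = 6
cy_1 = 2
cz_1 = 8
h_1 = 2
cx_2 = 6
cy_2 = 1
cz_2 = 5
h_2 = 3
cy_3 = 7
cz_3 = 8
r_3 = 2
cx_4 = 2
cy_4 = 4
cz_4 = 8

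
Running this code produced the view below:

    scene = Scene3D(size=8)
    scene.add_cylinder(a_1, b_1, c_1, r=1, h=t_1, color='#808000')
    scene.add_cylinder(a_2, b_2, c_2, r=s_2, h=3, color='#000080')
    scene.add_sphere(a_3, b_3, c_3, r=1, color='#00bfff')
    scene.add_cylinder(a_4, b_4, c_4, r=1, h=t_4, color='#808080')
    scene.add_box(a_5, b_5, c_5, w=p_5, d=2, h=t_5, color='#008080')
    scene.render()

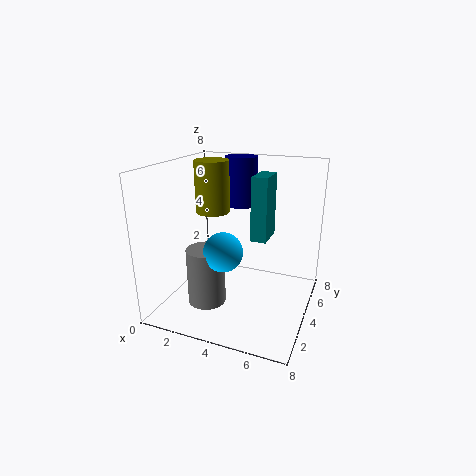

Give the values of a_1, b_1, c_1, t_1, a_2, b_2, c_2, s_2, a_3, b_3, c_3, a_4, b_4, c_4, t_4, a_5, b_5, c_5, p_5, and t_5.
a_1 = 2, b_1 = 5, c_1 = 5, t_1 = 3, a_2 = 3, b_2 = 7, c_2 = 5, s_2 = 1, a_3 = 4, b_3 = 2, c_3 = 4, a_4 = 3, b_4 = 2, c_4 = 1, t_4 = 3, a_5 = 4, b_5 = 6, c_5 = 3, p_5 = 1, t_5 = 4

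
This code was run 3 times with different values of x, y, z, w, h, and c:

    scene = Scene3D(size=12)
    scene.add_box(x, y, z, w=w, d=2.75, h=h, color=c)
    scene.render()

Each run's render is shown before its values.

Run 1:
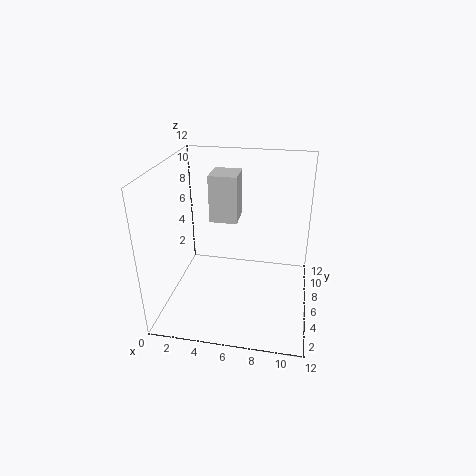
x = 3
y = 8
z = 6.25
w = 2.5
h = 4.25
c = 'lightgray'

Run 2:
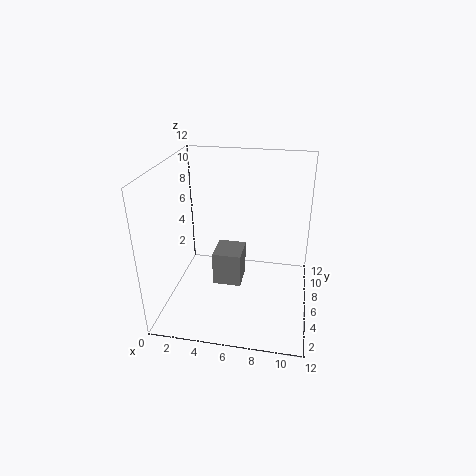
x = 3.75
y = 5.75
z = 1.25
w = 2.5
h = 3
c = 'gray'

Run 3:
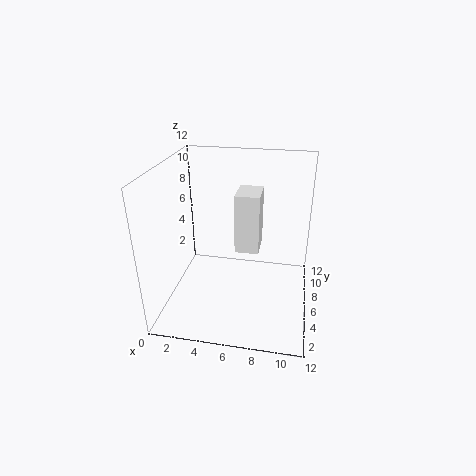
x = 5.75
y = 5.75
z = 4.75
w = 2
h = 5
c = 'white'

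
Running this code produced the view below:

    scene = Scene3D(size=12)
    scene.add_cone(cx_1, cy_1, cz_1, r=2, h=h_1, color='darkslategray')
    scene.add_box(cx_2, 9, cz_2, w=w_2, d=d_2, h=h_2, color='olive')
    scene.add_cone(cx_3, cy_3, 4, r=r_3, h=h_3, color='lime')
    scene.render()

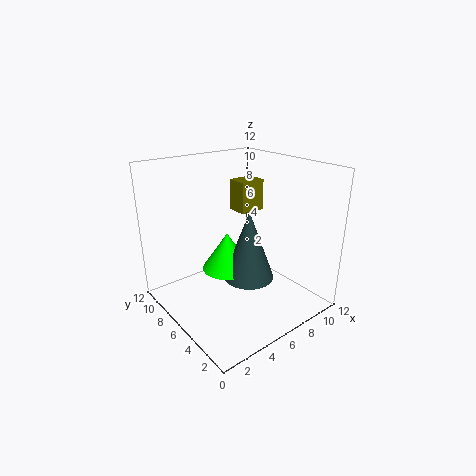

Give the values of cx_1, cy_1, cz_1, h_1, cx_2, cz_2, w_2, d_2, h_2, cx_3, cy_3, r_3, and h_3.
cx_1 = 5.5, cy_1 = 4, cz_1 = 3.5, h_1 = 5.5, cx_2 = 9, cz_2 = 6.5, w_2 = 2.5, d_2 = 2, h_2 = 3, cx_3 = 4.5, cy_3 = 5.5, r_3 = 2, h_3 = 3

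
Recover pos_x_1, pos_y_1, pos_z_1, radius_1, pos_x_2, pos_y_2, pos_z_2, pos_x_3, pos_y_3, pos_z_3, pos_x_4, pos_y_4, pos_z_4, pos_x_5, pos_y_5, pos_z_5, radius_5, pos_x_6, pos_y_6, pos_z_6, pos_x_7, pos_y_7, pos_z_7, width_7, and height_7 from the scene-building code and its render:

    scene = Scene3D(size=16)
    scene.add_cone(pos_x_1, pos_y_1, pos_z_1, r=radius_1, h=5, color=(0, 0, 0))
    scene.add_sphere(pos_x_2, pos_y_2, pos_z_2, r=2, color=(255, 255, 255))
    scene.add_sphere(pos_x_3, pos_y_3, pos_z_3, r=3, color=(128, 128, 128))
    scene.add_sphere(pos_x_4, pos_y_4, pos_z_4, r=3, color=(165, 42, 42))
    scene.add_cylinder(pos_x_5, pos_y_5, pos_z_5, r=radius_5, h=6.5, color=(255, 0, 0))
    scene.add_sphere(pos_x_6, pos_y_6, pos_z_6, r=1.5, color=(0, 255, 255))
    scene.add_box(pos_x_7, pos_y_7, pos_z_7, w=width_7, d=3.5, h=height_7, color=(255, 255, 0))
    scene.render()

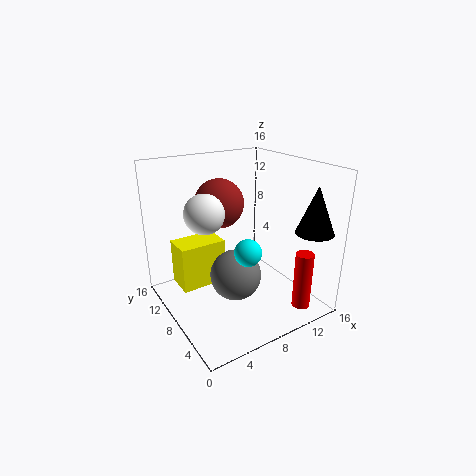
pos_x_1 = 13.5, pos_y_1 = 2, pos_z_1 = 9.5, radius_1 = 2, pos_x_2 = 3.5, pos_y_2 = 7, pos_z_2 = 12, pos_x_3 = 8, pos_y_3 = 8.5, pos_z_3 = 3, pos_x_4 = 8.5, pos_y_4 = 13, pos_z_4 = 10.5, pos_x_5 = 13, pos_y_5 = 2.5, pos_z_5 = 0.5, radius_5 = 1, pos_x_6 = 8, pos_y_6 = 6, pos_z_6 = 7, pos_x_7 = 2.5, pos_y_7 = 11, pos_z_7 = 1, width_7 = 5.5, height_7 = 5.5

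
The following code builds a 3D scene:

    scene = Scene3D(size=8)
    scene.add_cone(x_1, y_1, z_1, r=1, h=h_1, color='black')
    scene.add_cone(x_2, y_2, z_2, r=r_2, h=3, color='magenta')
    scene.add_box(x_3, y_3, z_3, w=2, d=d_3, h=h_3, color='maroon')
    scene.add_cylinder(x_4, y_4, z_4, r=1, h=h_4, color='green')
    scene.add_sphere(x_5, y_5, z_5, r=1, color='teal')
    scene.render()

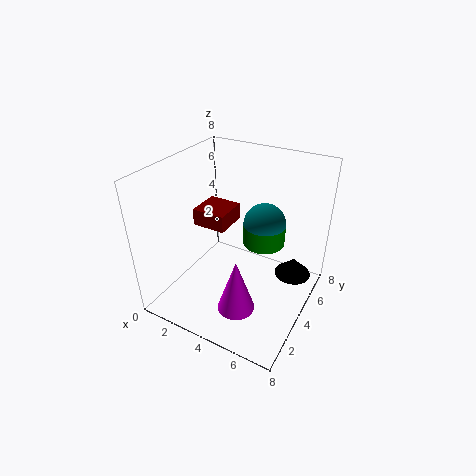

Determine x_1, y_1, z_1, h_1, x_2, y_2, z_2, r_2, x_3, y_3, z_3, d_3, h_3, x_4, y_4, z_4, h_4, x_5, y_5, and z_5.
x_1 = 7, y_1 = 5, z_1 = 2, h_1 = 1, x_2 = 5, y_2 = 2, z_2 = 1, r_2 = 1, x_3 = 1, y_3 = 4, z_3 = 4, d_3 = 2, h_3 = 1, x_4 = 6, y_4 = 3, z_4 = 5, h_4 = 1, x_5 = 6, y_5 = 3, z_5 = 6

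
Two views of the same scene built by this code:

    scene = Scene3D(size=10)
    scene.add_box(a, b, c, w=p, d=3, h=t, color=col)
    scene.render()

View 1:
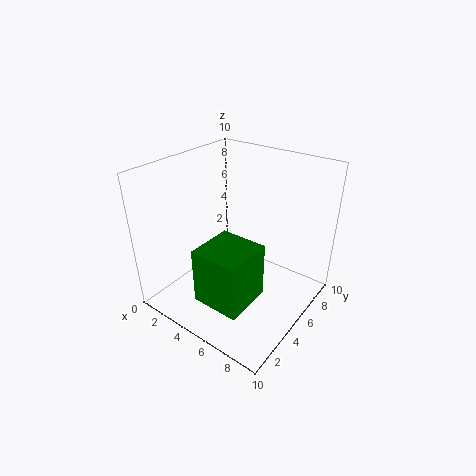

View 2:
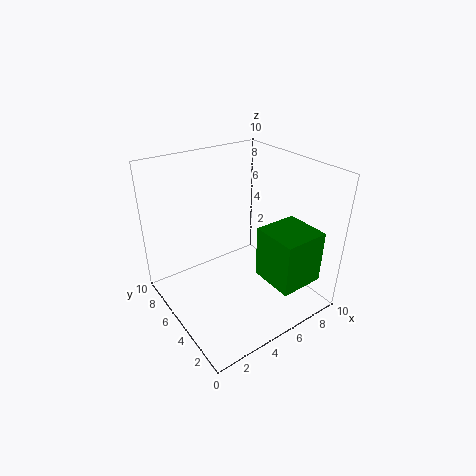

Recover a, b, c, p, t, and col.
a = 5.25, b = 0.25, c = 3, p = 3, t = 3.5, col = 'green'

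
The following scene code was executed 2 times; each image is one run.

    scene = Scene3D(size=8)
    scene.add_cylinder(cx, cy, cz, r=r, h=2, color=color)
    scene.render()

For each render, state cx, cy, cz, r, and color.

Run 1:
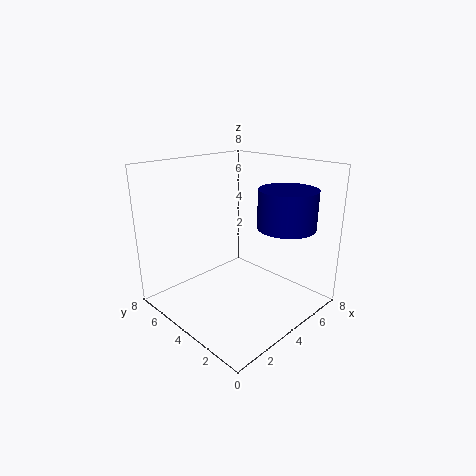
cx = 5; cy = 1.5; cz = 5; r = 1.5; color = 'navy'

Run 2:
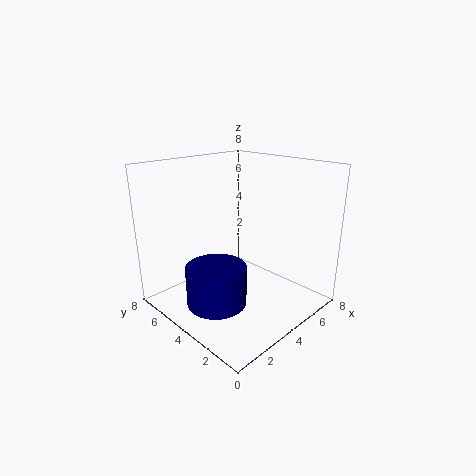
cx = 1.5; cy = 3; cz = 1.5; r = 1.5; color = 'navy'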